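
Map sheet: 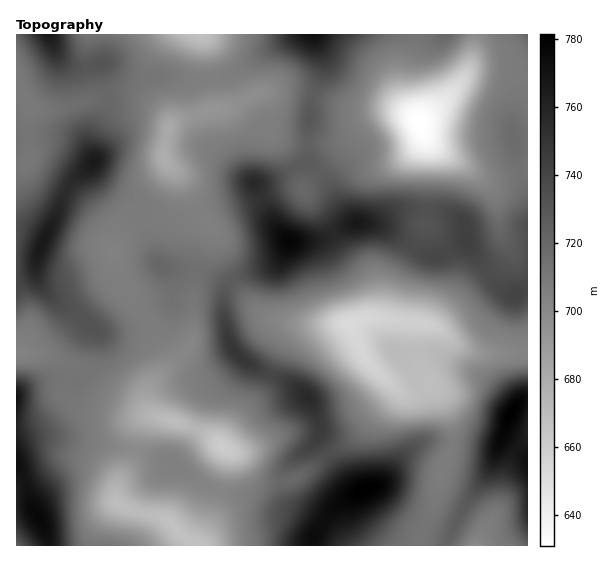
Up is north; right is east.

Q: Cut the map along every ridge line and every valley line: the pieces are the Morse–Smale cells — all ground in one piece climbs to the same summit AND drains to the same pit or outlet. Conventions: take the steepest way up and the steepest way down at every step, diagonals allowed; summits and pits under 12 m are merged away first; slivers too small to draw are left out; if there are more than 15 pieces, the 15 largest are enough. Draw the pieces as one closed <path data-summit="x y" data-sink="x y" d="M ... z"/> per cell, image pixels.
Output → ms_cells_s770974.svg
<path data-summit="42 245" data-sink="223 447" d="M106 94l-51 16-24-2-4 13 0 15 4 20-5 7-10 4 0 64 17 4 8 4 2 5-7 16-3 15-17 10 0 68 33 1 22 11 15 1 5 3 16 16 28 14 15 15-3-10 1-15 20-22 4-10-8-17-13-15-28-40-10-33 0-8 8-15 8-7 12-4 0-6-7-11-29-19-12-14 2-8-4-20 16-32 1-9z"/><path data-summit="290 243" data-sink="419 123" d="M403 114l-14 0-14 4-14 8-20 16-32 1-2 19-37 19-15 2 8 20 14 26 10 12 12 1 26-4 29-15 16 0 20 8 39 26 10 0 27-16 26 39 11 11 8 4 6 0 9-5 2-2 0-117-33 8-12-1-46-29-12-12-6-17z"/><path data-summit="290 243" data-sink="349 324" d="M370 223l-16 0-33 16-31 3-9 15-6 6-37 14-5 3 0 3 24 27 21 11 28 4 24 0 23-2 10-5 14-1 26 5 15 0 9 1 12 6 16 16 20 8 53 0-1-64-10 6-6 0-8-4-11-11-26-39-27 16-10 0-39-26z"/><path data-summit="366 489" data-sink="349 324" d="M377 317l-14 1-14 6 4 5 11 28 27 27 2 7-4 8-20 20-6 10-10 10-24 16 19 29 6 6 6 2-21 11-11 12-15 22 1 9 104 0 3-15 14-26 8-38 9-19 1-17-10-32-12-14-15-26-1-36z"/><path data-summit="307 397" data-sink="223 447" d="M201 271l-3 0-2 4-3 17-1 51-3 5-40 39-2 8 1 14 9 8 29 8 23 10 16 14 12 5 24 27 24 1 9-3 34-24-9-14 1-17-5-15-6-10-12-12-47-22-14-12-7-10-4-18-1-40-9-7z"/><path data-summit="290 243" data-sink="165 159" d="M258 94l-7 1-21 12-16 2-43 14-7 25 0 11 3 5 16 15 16 32 14 18 4 10 4 25 12 17 5-4 37-14 14-19 0-3-6-5-12-17-16-35 15-3 38-20-1-18-24-2-12-9-4-23-4-10z"/><path data-summit="366 489" data-sink="419 123" d="M474 34l-56 0-2 13-8 22 0 19 5 21 12 28 12 12 41 26 17 4 33-10 0-90-15-8-15-1-25 0-7 5 7-23z"/><path data-summit="307 397" data-sink="349 324" d="M233 281l-6 6-3 6 0 24 5 26 7 10 14 12 47 22 12 12 11 25-1 17 10 13 24-15 36-40 4-10-2-5-27-27-12-30-3-4-43 2-36-7-15-9z"/><path data-summit="511 413" data-sink="349 324" d="M418 322l-3 1 1 36 15 26 10 11 12 35-1 17-9 19-8 38-14 26-2 14 27 1 17-37 30-46 16-47 10-14 9-3 0-44-53-2-20-8-16-16-12-6z"/><path data-summit="38 517" data-sink="177 529" d="M58 437l-27 2-12 7-3 5 0 13 11 21 6 26 11 16 6 19 147-1-12-7-19-19-36-9-9-4-5-5 0-12 15-26 2-13z"/><path data-summit="366 489" data-sink="177 529" d="M137 450l-4 1-2 12-15 26 0 12 5 5 45 13 19 19 13 8 115-1 3-16-14-12-12-6-19-4-22-10-36-8-22-12-18-15z"/><path data-summit="313 35" data-sink="419 123" d="M417 34l-104 1 8 18 2 18-11 26-4 34 1 12 32-1 20-16 21-11 21-1 14 5-9-31 0-19 9-28z"/><path data-summit="38 517" data-sink="223 447" d="M49 354l-33 1 0 94 15-10 27-2 75 13 7-26 6-6 9-2-6-2-18-17-24-12-16-16-24-6z"/><path data-summit="366 489" data-sink="223 447" d="M158 417l-9 0-9 7-6 26 39 12 18 15 22 12 36 8 22 10 23 6 17 10 6 8 11-16 11-12 21-11-6-2-6-6-19-30-35 25-9 3-20 0-10-5-18-23-12-5-16-14-23-10z"/><path data-summit="42 245" data-sink="165 159" d="M127 91l-20 4 0 13-16 32 4 20-2 8 12 14 29 19 6 7 1 9 5 1 11-3 6-4 9-24 0-16-8-12 0-11 5-24-2-7-14-14-15-9z"/>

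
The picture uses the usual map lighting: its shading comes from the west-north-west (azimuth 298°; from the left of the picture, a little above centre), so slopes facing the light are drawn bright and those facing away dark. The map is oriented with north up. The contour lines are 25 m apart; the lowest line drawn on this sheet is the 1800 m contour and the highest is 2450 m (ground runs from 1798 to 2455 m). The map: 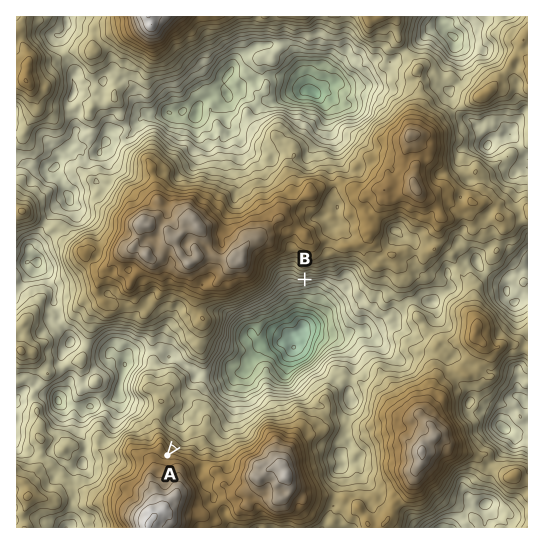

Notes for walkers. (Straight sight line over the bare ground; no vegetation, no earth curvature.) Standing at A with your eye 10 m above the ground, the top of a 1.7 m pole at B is visible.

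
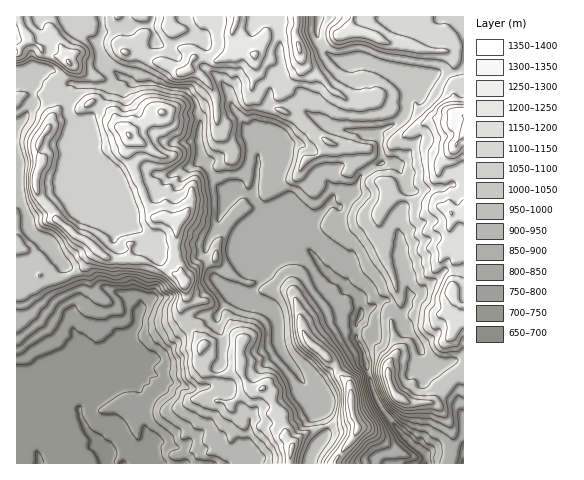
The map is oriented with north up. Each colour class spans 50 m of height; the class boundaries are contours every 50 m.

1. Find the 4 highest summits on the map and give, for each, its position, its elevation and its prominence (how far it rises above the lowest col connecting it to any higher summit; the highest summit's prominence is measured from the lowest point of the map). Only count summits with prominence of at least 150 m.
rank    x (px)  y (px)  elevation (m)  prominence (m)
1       299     47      1309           256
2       129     136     1304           264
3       351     400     1279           275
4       69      63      1254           193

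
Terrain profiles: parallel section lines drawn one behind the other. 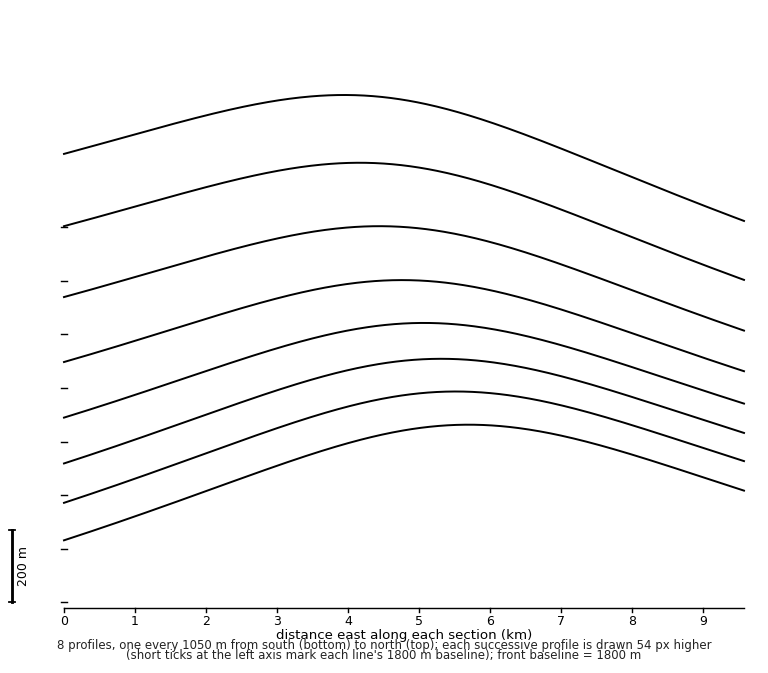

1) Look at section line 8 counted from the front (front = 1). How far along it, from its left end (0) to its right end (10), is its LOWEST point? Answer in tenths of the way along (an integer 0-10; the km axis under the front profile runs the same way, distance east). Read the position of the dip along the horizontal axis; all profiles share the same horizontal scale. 10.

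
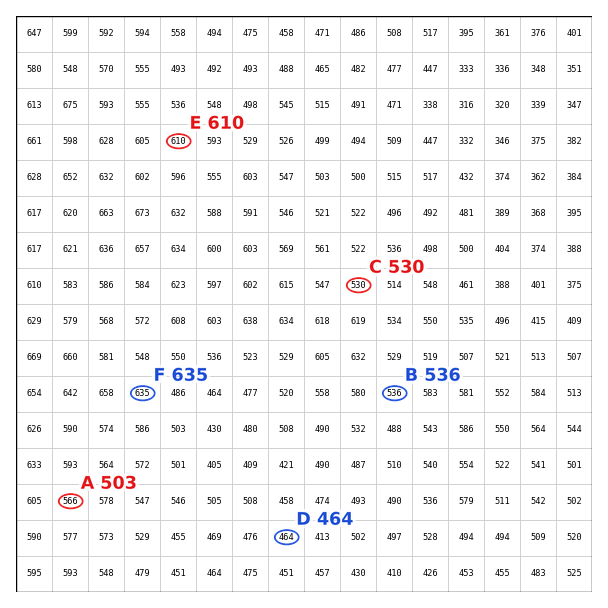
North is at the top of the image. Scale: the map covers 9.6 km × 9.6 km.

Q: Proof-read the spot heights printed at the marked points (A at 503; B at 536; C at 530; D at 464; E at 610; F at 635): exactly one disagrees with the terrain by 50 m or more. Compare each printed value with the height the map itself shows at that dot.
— A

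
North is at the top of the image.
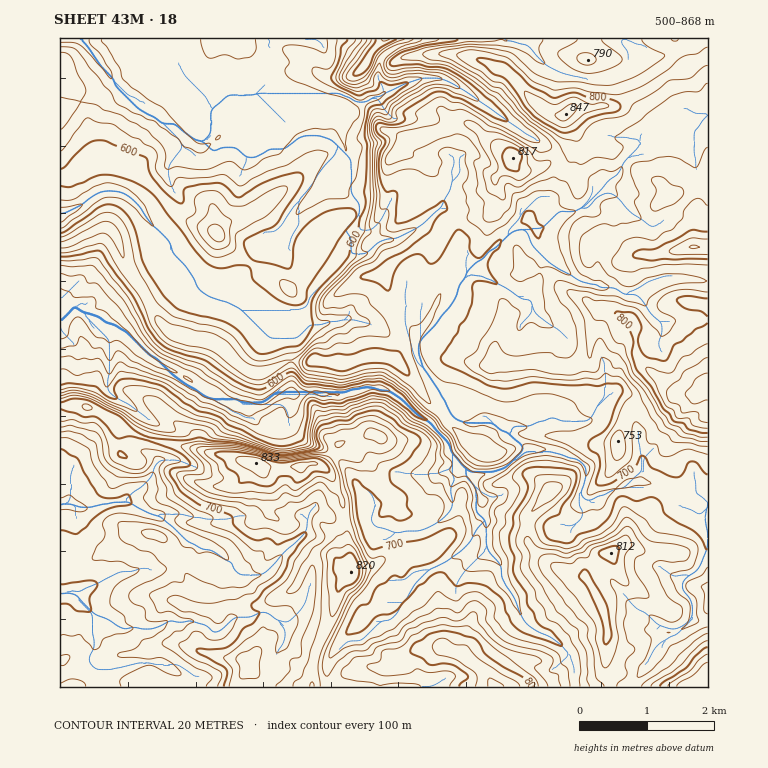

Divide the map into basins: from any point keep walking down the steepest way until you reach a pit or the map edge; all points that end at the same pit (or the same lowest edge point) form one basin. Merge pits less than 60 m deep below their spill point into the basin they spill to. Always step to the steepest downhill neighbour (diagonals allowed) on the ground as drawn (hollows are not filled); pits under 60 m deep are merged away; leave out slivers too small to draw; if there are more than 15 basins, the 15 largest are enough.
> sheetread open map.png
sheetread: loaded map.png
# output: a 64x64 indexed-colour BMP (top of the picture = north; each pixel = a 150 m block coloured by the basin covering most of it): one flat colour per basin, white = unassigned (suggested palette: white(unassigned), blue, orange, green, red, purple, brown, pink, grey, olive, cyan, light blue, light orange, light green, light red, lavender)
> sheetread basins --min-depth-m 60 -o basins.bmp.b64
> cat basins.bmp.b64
<image width="64" height="64" href="data:image/bmp;base64,Qk12CAAAAAAAAHYAAAAoAAAAQAAAAEAAAAABAAQAAAAAAAAIAAATCwAAEwsAABAAAAAAAAAA////ALR3HwAOf/8ALKAsACgn1gC9Z5QAS1aMAMJ34wB/f38AIr28AM++FwDox64AeLv/AIrfmACWmP8A1bDFADMzMzMzMzMzMxERERERERERERERERERERERERERERERMzMzMzMzMzMzEREREREREREREREREREREREREREREREzMzMzMzMzMzMxERERERERERERERERERERERERERERETMzMzMzMzMzMzERERERERERERERERERERERERERERERMzMzMzMzMzMzMxEREREREREREREREREREREREREREREzMzMzMzMzMzMzERERERERERERERERERERERERERERETMzMzMzMzMzMzMRERERERERERERERERERERERERERERMzMzMzMzMzMzMzEREREREREREREREREREREREREREREzMzMzMzMzMzMzMRERERERERERERERERERERERERERETMzMzMzMzMzMzMzMRERERERERERERERERERERERERERMzMzMzMzMzMzMzMzEREREREREREREREREREREREREREzMzMzMzMzMzMzMzMRERERERERERERERERERERERERETMzMzMzMzMzMzMzMzETERERERERERERERERERERERERMzMzMzMzMzMzMzMzMzMREREREREREREREREREREREREzMzMzMzMzMzMzMzMzMxERERERERERERERERERERERETMzMzMzMzMzMzMzMzMxERERERERERERERERERERERERMzMzMzMzMzMzMzMREREREREREREREREREREREREREREzMzMzMzMzMzMzMRERERERERERERERERERERERERERETMzMzMzMzMzMzMRERERERERERERERERERERERERERERMzMzMzMzMzMzMxEREREREREREREREREREREREREREREzMzMzMzMzMzMzERERERERERERERERERERERERERERETMzMzMzMzMzMzMRERERERERERERERERERERERERERERMzMzMzMzMzMxEREREREREREREREREREREREREREREREzMzMzMzMxERERERERERERERERERERERERERERERERETMzMzMxERERERERERERERERERERERERERERERERERERMzMzEREREREREREREREREREREREREREREREREREREREzMzERERERERERERERERERERERERERERERERERERERETMxERERERERERERERERERERERERERERERERERERERERERERERERERERERERERERERERERERERERERERERERERERERERERERERERERERERERERERERERERERERERERERERERERERERERERERERERERERERERERERERERERERERERERERERERERERIiERERERERERERERERERERERERERERERERERERERERIiIiIiIiIRIRERERERERERERERERERERERERERERERIiIiIiIiIiIiEREREREREREREREREREREREREREREiIiIiIiIiIiIiIRERERERERERERERERERERERERESIiIiIiIiIiIiIiIRERERERERERERERERERERERERERIiIiIiIiIiIiIiIhERERERERERERERERERERERERERIiIiIiIiIiIiIiIiEREREREREREREREREREREREREREiIiIiIiIiIiIiIiIREREREREREREREREREREREREREiIiIiIiIiIiIiIiIREREREREREREREREREREREREREiIiIiIiIiIiIiIiIhERERERERERERERERERERERERESIiIiIiIiIiIiIiIiERERERERERERERERERERERERESIiIiIiIiIiIiIiIiIiERERERERERERERERERERERERIiIiIiIiIiIiIiIiIiIiEREREREREREREREREREiEREiIiIiIiIiIiIiIiIiIiIiERERERERERERERERESIiIiIiIiIiIiIiIiIiIiIiIiIRERERERERERERERERIiIiIiIiIiIiIiIiIiIiIiIiIiIiEREREREREREREREiIiIiIiIiIiIiIiIiIiIiIiIiIiIhERERERERERERESIiIiIiIiIiIiIiIiIiIiIiIiIiIiERERERERERERERIiIiIiIiIiIiIiIiIiIiIiIiIiIREREREREREREREREiIiIiIiIiIiIiIiIiIiIiIiIiERERERERERERERERESIiIiIiIiIiIiIiIiIiIiIiIiERERESIhERERERERERIiIiIiIiIiIiIiIiIiIiIiIhERERESIiIhEREREREREiIiIiIiIiIiIiIiIiIiIiIhERERESIiIiIRERERERESIiIiIiIiIiIiIiIiIiIiIiIhERESIiIiIhERERERERIiIiIiIiIiIiIiIiIiIiIiIiIiESIiIiIhEREREREREiIiIiIiIiIiIiIiIiIiIiIiIiIiIiIiIhERERERERESIiIiIiIiIiIiIiIiIiIiIiIiIiIiIiIRERERERERERIiIiIiIiIiIiIiIiIiIiIiIiIiIiIiIREREREREREREiIiIiIiIiIiIiIiIiIiIiIiIiIiIiIRERERERERERESIiIiIiIiIiIiIiIiIiIiIiIiIiIiIRERERERERERERIiIiIiIiIiIiIiIiIiIiIiIiIiIiEREREREREREREREiIiIiIiIiIiIiIiIiIiIiIiERERERERERERERERERESIiIiIiIiIiIiIiIiIiIiIiERERERERERERERERERER"/>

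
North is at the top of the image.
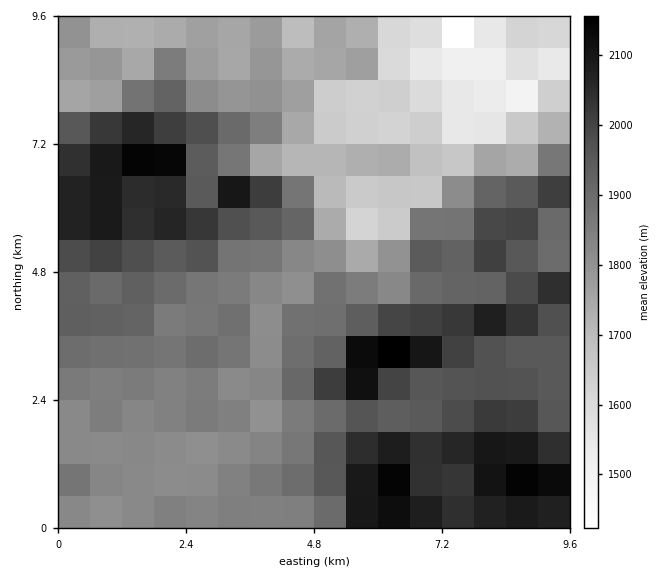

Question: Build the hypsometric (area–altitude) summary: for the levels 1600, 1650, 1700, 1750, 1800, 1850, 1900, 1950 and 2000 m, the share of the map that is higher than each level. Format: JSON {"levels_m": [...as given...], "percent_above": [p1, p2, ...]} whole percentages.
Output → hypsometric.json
{"levels_m": [1600, 1650, 1700, 1750, 1800, 1850, 1900, 1950, 2000], "percent_above": [94, 89, 85, 78, 71, 57, 42, 33, 21]}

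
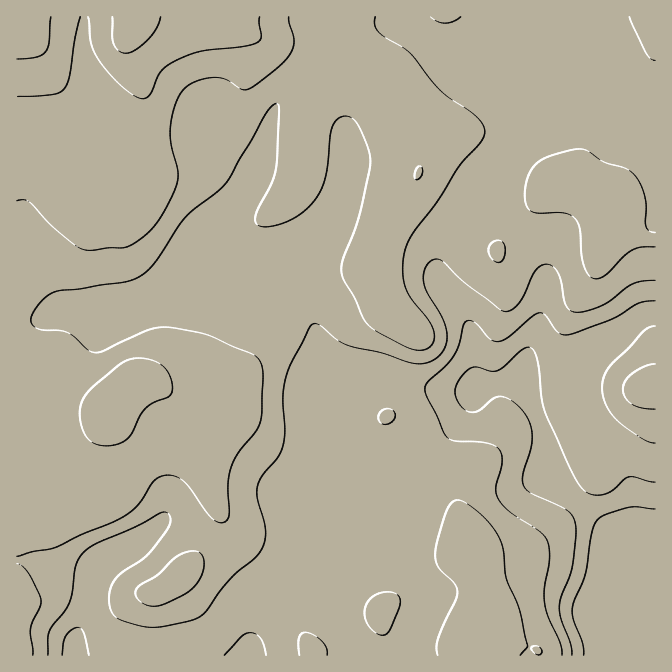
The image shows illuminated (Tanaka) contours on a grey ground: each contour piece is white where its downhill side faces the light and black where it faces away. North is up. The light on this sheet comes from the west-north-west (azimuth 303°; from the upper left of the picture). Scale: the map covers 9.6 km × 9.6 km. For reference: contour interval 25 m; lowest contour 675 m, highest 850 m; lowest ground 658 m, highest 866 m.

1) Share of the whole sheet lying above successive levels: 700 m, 95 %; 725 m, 88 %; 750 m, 68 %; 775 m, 37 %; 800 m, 11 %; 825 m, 3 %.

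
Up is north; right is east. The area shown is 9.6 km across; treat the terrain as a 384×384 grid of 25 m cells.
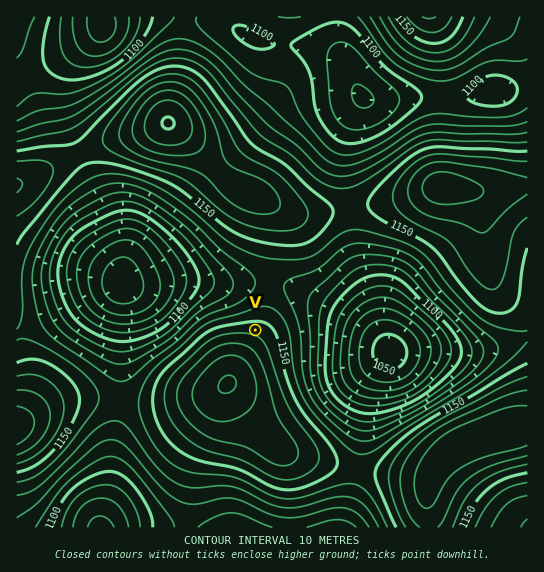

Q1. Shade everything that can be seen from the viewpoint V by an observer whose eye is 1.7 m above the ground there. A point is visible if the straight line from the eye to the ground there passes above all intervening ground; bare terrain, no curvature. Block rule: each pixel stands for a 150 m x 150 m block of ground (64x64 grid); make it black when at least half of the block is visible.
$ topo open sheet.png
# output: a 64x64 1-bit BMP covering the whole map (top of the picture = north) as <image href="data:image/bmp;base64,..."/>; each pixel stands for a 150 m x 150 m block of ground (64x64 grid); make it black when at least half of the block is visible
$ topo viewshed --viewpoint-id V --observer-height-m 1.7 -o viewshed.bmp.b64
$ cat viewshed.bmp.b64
<image width="64" height="64" href="data:image/bmp;base64,Qk0+AgAAAAAAAD4AAAAoAAAAQAAAAEAAAAABAAEAAAAAAAACAAATCwAAEwsAAAIAAAAAAAAA////AAAAAAAAAAAAAAAAAAAAAAAAAAAAAAAAAAAAAAAAAAAAAABgAAAAAAAAAOAAAAAAAAAA4AAAAAAAAADgAAAAAAAAAfAAAAAAAAAB+AAAAAAAAAH8AAAAAAAAAP4AAAAAAAAA/8AAAAAAAAB/+AAAAAAAAH/8AAAAAAAAP/8AAAAAAAAf/wAAAAAAAA//AAAAAAAAB/8AAAAAAAAH/wAAAAAAAAP/AAAAAAAAA/8AAAAMAAAD/wAAABwAAAP/AAAAHgAAB/8AAAAeAAAH/8AAAAcAAA/84AAABwAAH/jwAAAHgAB/+PAAAA/gAP/w+AAAH/8D//D8AAB/////8PwAAf/////g/gAD/////+D/AA//////4P/Af//////g/////////+D/////////4P/////////g//////n//+D/////wP//wP////8AP//A////+AAf/gD////AAAf4AP///4AAA/AAP///gAAAwAAP//+AAAAAAAP//4AAAAAAAD//AAAAAAAAAf8AAAAAAAAAfwAAAAAAAAAIAAAAAAAAAAAAAAAAAAAAAAAAAAAAAAAAAAAAAAAAAAAAAAAAAAAAAAAAAAAAAAAAAAAAAAAAAAAAAAAAAAAAAAAAAAAAAAAAAAAABgAAAAAAAAAfAAAAAAAAAD+AAAAAAAAAPgAAAAAAAAB8AA=="/>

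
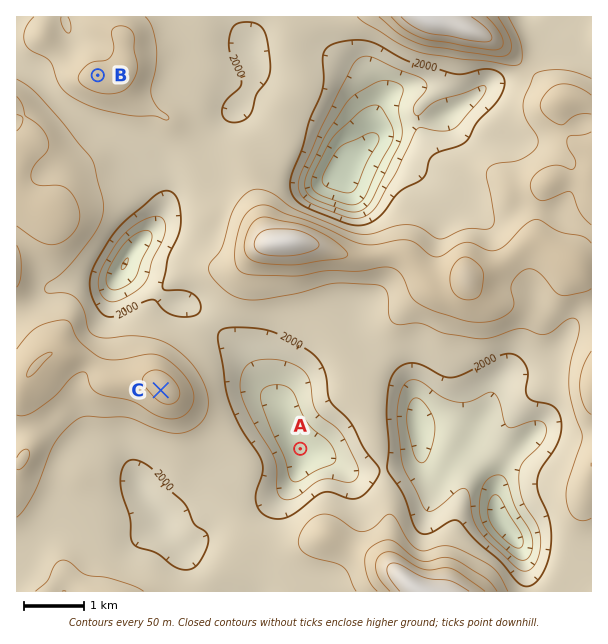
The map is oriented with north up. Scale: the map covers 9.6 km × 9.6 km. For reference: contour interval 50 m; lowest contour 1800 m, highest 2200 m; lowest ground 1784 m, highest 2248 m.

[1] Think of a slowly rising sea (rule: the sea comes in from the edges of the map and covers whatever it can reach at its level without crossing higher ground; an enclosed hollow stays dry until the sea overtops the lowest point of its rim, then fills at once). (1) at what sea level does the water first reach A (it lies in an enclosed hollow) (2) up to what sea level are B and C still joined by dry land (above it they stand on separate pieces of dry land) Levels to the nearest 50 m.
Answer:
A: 2000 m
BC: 2050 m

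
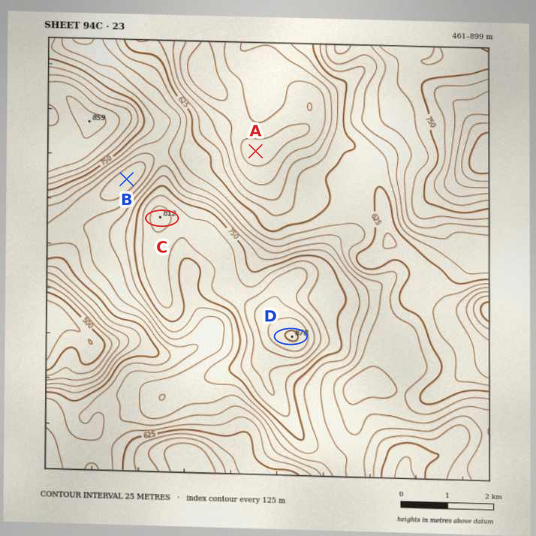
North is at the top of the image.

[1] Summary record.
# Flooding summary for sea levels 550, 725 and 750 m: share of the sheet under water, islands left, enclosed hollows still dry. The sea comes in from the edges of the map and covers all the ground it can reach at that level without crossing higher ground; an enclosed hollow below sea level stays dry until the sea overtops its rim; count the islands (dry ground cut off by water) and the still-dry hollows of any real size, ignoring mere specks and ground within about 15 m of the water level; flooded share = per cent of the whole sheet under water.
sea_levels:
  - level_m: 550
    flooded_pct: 8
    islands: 0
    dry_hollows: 0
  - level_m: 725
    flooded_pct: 70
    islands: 1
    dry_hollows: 0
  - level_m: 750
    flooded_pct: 79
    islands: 1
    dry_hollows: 0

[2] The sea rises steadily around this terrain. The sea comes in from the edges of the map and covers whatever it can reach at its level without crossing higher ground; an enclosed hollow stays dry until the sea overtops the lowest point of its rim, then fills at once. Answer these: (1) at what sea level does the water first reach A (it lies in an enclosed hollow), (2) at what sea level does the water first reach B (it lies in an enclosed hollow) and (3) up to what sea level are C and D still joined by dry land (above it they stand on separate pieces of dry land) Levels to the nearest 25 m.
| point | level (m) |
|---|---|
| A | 550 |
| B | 675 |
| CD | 775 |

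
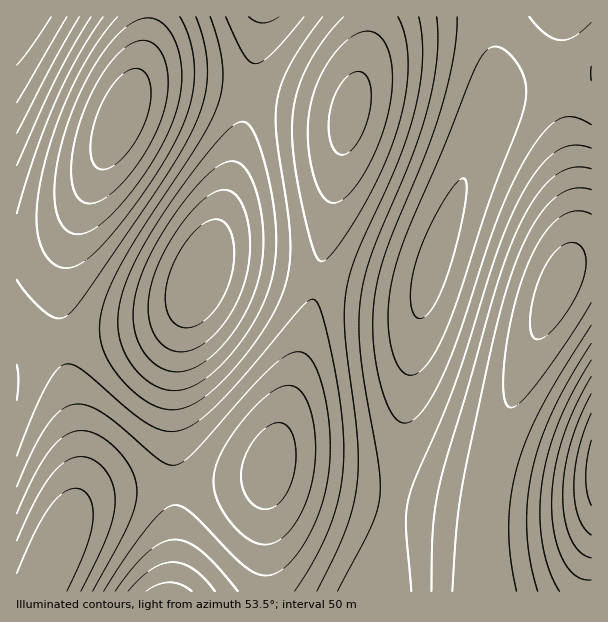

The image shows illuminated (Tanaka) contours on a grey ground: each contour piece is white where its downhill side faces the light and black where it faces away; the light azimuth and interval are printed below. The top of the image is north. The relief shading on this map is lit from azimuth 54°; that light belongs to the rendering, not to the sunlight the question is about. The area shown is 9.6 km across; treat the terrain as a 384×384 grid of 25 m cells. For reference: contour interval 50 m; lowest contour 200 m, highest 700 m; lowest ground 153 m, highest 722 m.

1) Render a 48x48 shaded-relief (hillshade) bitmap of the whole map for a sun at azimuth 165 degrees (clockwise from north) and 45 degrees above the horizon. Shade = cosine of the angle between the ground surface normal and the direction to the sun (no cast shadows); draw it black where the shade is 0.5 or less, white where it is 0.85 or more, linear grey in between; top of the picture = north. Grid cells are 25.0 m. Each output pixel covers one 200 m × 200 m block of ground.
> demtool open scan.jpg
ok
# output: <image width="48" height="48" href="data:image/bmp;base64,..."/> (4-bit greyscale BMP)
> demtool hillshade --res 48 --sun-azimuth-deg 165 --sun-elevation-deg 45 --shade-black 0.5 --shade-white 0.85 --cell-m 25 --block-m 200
<image width="48" height="48" href="data:image/bmp;base64,Qk32BAAAAAAAAHYAAAAoAAAAMAAAADAAAAABAAQAAAAAAIAEAAATCwAAEwsAABAAAAAAAAAAAAAAABEREQAiIiIAMzMzAERERABVVVUAZmZmAHd3dwCIiIgAmZmZAKqqqgC7u7sAzMzMAN3d3QDu7u4A////ALqGUyESI0VWZ3dmZVVWd4maqqqZmImavLqXVDIiI0VWZmZmVVVWZ4mZqqqZmIiavMuoZUMiM0VWZmZmVVVWZ4mZqqqZiIiavMupdlQzNEVWZmZmVVVWZ4maqqqZiIiJq8y6h2VERFVmZ3ZmVVVVZ4maqqqZiHeJq9zLmHZVVWZnd3dmZVVWZ4maqqqZh3d4mt3LqYdmZmd3d3d2ZVVWZ4maqqqZh3Znid3Muph3d3iIiIh3ZlVWZ4mqqqqZh2ZmeN3cuqmIiImZmZiHdmVmd4mqqqqZh2VVZ93cy6qZmZmqqpmYd2ZmeImqu6qZh2VFVt3dzLqqqqq7uqqZh3ZmeJmru7qph1RERc3dzLuqq7u7u7upmHdneJqru7qph1QzNMzdzMu7u8zMzMu6mId3eJqru7uph1QzM8zMzMu7vMzd3cy7qYd3eJq7u7uph1QyIrzMzMu7zM3d3dzLqYh3eJq7zLu6l2QyEbvMzMu7zN3e7t3Muph3eJq7zMu6mGQyEau7u7u7zN3u7u3cupiHeJq7zMy6mGUyEKq7u7u7vN3u7u7dy6mHeJmrzMy7qHUyEJqqqqqqvM3u7u7dy6mHeImrzMy7qXZCEJmqqqmqq83e7u7dy6mHd4mrzMzLqYZTEZmZmZmZqrzd7u7dy6mHd4mrvMzLupdUIYiZiIiImrzN3u7dy6mHd3iavMzMuphkMoiIh3d3iavM3d3dy6mHd3iavMzMu6l1Q4iId2ZmeJq8zd3cy6mHZmeJq8zMy6mGVIiHdmVVZnmrzMzMu6mHZmeJq8zMzLqXZYiHZlVEVWiau8zMu6l2ZWZ4q7zMzMuodoiHZVRDRFaJq7u7uph2VVZ4mrzMzMu5h5iHZUQzM0V4mqu7qph2VVVnirvMzMy6mJmHZUMiIjRXiaqqqph2VEVXiavM3dzLqamIdUMiESNGeJqqqZh2VERWeavM3d3MuqmYdlMhERJFZ4mZmZh2VERFeJu8zd3cy7qYdlQhEBI0Z4iZmYh2VDNFaJq8zd3dzLqph2QxEBEkVniZmYh2VDNEZ4q8zd3d3LuqmGUyEAEjRniJmYh2VDM0VomrzN3d3cu6mHZDEREjRXiJmZh2VDM0VnmrzN3d3cy7qYZTIREjRXiJmZiHZUM0RniavM3d3czLupdkMhEjRXiJmZmHZUM0RXiau8zd3czMu6h1QyIjRXiJmpmYdlRERWeaq8zMzN3cy7qHVDMzRniZqqqYdlRERWeJq7vMzN3dzLqYZUM0Vniaqqqph2VERWeJmru7u93d3cupdlREVnmaq7upl2VVVWeImqqqqs3d3dy6l2VVZ4mqu7u6mHZVVWd4mZqqqs3e7d3LqHZmZ4mrvMy7qYdlVmd4iZmZmc3e7u3cuYd2eJq7zMzLqod2Zmd4iImIiLze7u7cuph3eJq8zMzMuph3Zmd4iIiId7ze7u7ty6mIiZq8zd3Mu6mHd3d4iIh3dqvd7u7t3KmYiaq8zd3cy6mId3eIiId3ZqvN7u7u3LqZmau83d3dy6qYh3iIiId2ZQ=="/>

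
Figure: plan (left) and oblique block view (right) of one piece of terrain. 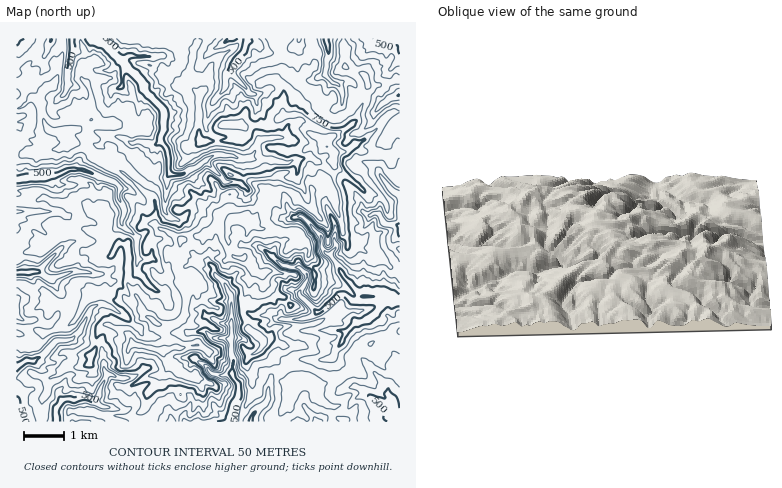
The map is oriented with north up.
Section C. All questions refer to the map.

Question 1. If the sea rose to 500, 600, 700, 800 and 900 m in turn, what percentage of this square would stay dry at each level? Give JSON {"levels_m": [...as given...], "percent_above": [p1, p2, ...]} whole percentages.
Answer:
{"levels_m": [500, 600, 700, 800, 900], "percent_above": [96, 75, 35, 16, 4]}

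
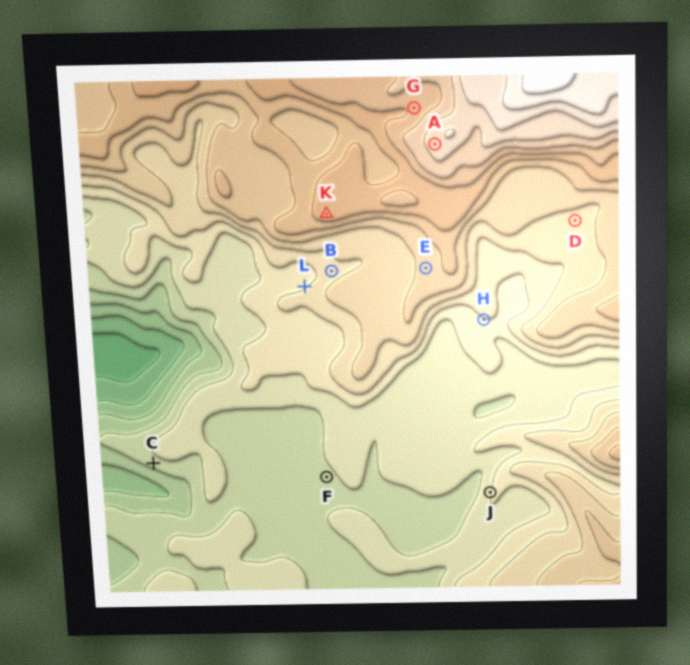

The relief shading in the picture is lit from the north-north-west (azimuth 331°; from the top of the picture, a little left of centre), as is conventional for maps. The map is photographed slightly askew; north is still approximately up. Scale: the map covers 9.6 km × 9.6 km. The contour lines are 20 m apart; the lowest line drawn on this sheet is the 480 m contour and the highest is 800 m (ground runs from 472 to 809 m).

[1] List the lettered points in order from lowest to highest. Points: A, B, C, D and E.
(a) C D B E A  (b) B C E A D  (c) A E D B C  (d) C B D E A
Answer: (d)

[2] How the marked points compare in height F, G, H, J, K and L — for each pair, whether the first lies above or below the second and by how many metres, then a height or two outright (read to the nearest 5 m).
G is above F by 150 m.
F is below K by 135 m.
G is above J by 125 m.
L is below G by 105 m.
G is above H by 105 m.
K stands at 690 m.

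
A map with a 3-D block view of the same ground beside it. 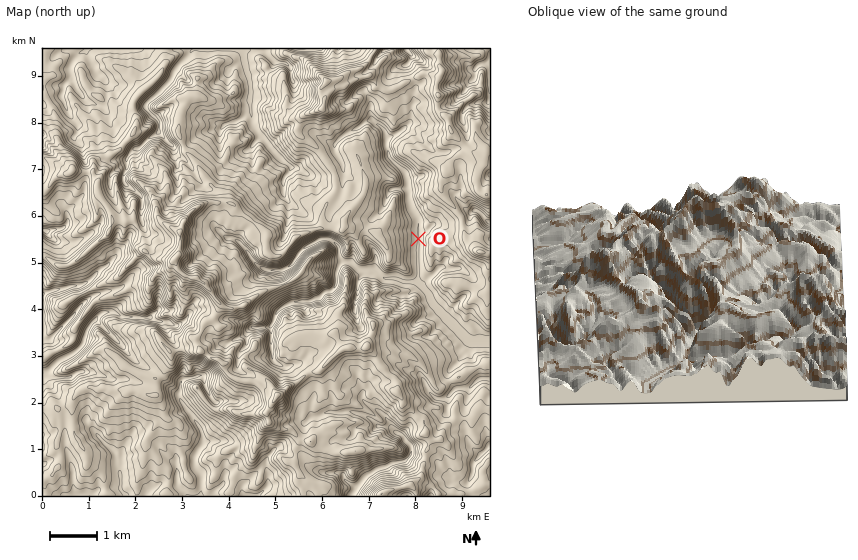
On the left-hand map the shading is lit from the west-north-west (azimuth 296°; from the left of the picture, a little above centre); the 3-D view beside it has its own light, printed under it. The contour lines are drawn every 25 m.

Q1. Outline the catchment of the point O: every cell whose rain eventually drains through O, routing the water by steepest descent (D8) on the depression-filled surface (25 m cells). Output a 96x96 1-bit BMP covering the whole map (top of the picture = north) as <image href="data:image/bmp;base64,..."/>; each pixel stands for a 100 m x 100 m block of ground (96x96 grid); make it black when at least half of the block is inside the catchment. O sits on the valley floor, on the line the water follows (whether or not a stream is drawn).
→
<image width="96" height="96" href="data:image/bmp;base64,Qk2+BAAAAAAAAD4AAAAoAAAAYAAAAGAAAAABAAEAAAAAAIAEAAATCwAAEwsAAAIAAAAAAAAA////AAAAAAAAAAAAAAAAAAAAAAAAAAAAAAAAAAAAAAAAAAAAAAAAAAAAAAAAAAAAAAAAAAAAAAAAAAAAAAAAAAAAAAAAAAAAAAAAAAAAAAAAAAAAAAAAAAAAAAAAAAAAAAAAAAAAAAAAAAAAAAAAAAAAAAAAAAAAAAAAAAAAAAAAAAAAAAAAAAAAAAAAAAAAAAAAAAAAAAAAAAAAAAAAAAAAAAAAAAAAAAAAAAAAAAAAAAAAAAAAAAAAAAAAAAAAAAAAAAAAAAAAAAAAAAAAAAAAAAAAAAAAAAAAAAAAAAAAAAAAAAAAAAAAAAAAAAAAAAAAAAAAAAAAAAAAAAAAAAAAAAAAAAAAAAAAAAAAAAAAAAAAAAAAAAAAAAAAAAAAAAAAAAAAAAAAAAAAAAAAAAAAAAAAAAAAAAAAAAAAAAAAAAAAAAAAAAAAAAAAAAAAAAAAAAAAAAAAAAAAAAAAAAAAAAAAAAAAAAAAAAAAAAAAAAAAAAAAAAAAAAAAAAAAAAAAAAAAAAAAAAAAAAAAAAAAAAAAAAAAAAAAAAAAAAAAAAAAAAAAAAAAAAAAAAAAAAAAAAAAAAAAAAAAAAAAAAAAAAAAAAAAAAAAAAAAAAAAAAAAAAAAAAAAAAAAAAAAAAAAAAAAAAAAAAAAAAAAAAAAAAAAAAAAAAAAAAAAAAAAAAAAAAAAAAAAAAAAAAAAAAAAAAAAAAAAAAAAAAAAAAAAAAAAAAAAAAAAAAAAAAAAAAAAAAAAAAAAAAAAAAAAAAAAAAAAAAAAAAAAAAAAAAAAAAAAAAAAAAAAAAAAAAAAAAAAAAAAAAAAAAAAAAAAAAAAAAAAAAAAAAAAAAAAAAAAAAAAAAAAAAAAAAAAAAAAAAAAAAAAAAAAAAAAAAAAAAAAAAD//8AAAAAAAAAAAAH//8AAAAAAAAAAD7///8AAAAAAAAAAD////8AAAAAAAAAAD////8AAAAAAAAAAD////4AAAAAAAAAAD////4AAAAAAAAAAB////wAAAAAAAAAAA////gAAAAAAAAAAA////AAAAAAAAAAAAf///AAAAAAAAAAAAf///AAAAAAAAAAAAf///AAAAAAAAAAAAf///AAAAAAAAAAAA////gAAAAAAAAAAA////gAAAAAAAAAAB////wAAAAAAAAAAB////wAAAAAAAAAAD/////AAAAAAAAAAH////+AAAAAAAAAAP////8AAAAAAAAAA/////4AAAAAAAAAB/////wAAAAAAAAAB/////wAAAAAAAAAB/////gAAAAAAAAAB/////gAAAAAAAAAA/////AAAAAAAAAAAH///+AAAAAAAAAAAD///+AAAAAAAAAAAD///+AAAAAAAAAAAD///+AAAAAAAAAAAD///+AAAAAAAAAAAD/+P+AAAAAAAAAAAAD8D+AAAAAAAAAAAAA4A+AAAAAAAAAAAAAAAIAAAAAAAAAAAAAAAAAAAAAAAAAAAAAAAAAAAAAAAAAAAAAAAAAAAAAAAAAAAAAAAAAAAAAAAAAAAAAAAAAA="/>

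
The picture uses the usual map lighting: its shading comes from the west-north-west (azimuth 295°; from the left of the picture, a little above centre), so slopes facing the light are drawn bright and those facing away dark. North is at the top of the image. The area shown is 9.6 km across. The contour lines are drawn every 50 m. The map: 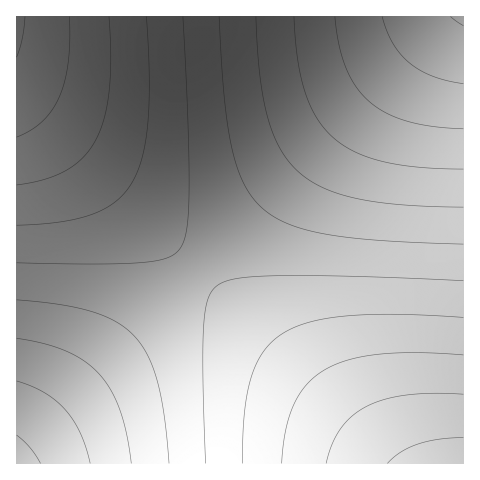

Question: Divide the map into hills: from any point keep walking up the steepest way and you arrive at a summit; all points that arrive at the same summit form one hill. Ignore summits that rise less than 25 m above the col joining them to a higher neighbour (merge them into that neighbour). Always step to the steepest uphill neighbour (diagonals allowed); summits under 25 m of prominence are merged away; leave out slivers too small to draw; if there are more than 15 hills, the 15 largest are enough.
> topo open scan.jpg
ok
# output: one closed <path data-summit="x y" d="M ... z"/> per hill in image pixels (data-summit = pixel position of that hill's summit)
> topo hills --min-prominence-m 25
<path data-summit="463 463" d="M463 16l-16 0-74 74-356 361 0 13 447-1z"/><path data-summit="17 17" d="M446 16l-430 1 1 435z"/>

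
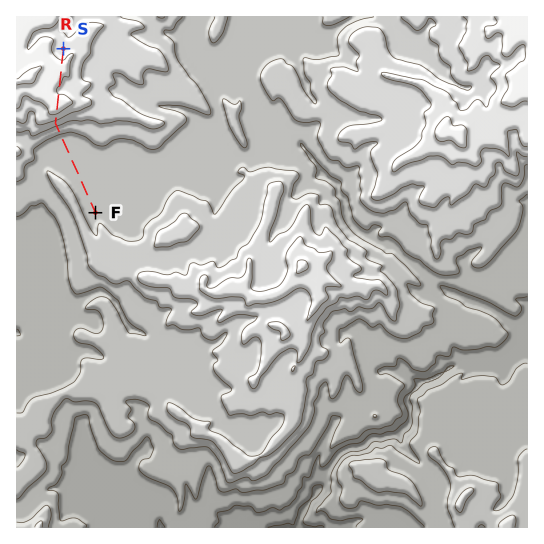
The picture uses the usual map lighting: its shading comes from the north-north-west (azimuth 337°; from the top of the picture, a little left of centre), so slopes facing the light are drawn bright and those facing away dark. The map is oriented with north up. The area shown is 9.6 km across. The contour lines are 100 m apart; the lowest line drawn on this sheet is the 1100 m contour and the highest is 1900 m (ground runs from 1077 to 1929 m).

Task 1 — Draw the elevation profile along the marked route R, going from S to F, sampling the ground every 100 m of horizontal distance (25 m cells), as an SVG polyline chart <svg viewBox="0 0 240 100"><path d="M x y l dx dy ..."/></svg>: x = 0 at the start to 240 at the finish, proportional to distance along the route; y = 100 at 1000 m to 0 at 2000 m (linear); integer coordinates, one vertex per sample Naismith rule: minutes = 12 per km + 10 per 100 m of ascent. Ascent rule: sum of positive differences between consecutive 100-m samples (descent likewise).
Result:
<svg viewBox="0 0 240 100"><path d="M0 26l7-3 8-3 7-2 8 0 7 1 7 0 8 1 7 1 8-2 7-2 7-1 8 2 7 7 8 9 7 9 7 6 8 3 7 1 8 0 7 0 7 0 8 0 7-1 8 0 7 0 7 0 8 0 7 0 8 0 7 0 7 0 8-1 3 0"/></svg>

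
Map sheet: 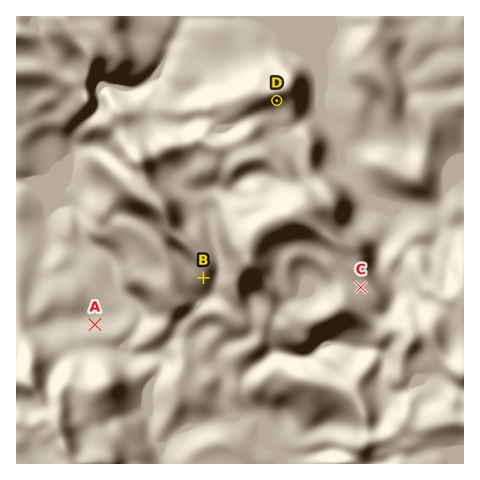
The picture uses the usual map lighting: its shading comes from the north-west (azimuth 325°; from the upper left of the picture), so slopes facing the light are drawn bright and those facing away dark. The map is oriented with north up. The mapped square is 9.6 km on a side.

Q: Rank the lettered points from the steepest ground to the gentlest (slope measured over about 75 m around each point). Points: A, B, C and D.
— D B A C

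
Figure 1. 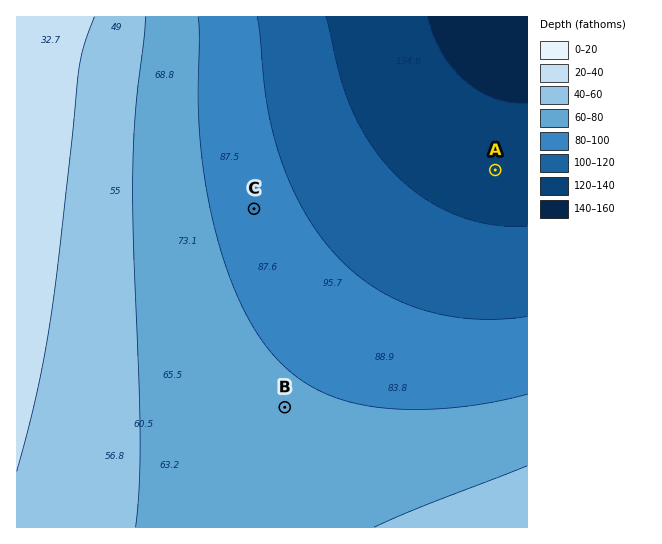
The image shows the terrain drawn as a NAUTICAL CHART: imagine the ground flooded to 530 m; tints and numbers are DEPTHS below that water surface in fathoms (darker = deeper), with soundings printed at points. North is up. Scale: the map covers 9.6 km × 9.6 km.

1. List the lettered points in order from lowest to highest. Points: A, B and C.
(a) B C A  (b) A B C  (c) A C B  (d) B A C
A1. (c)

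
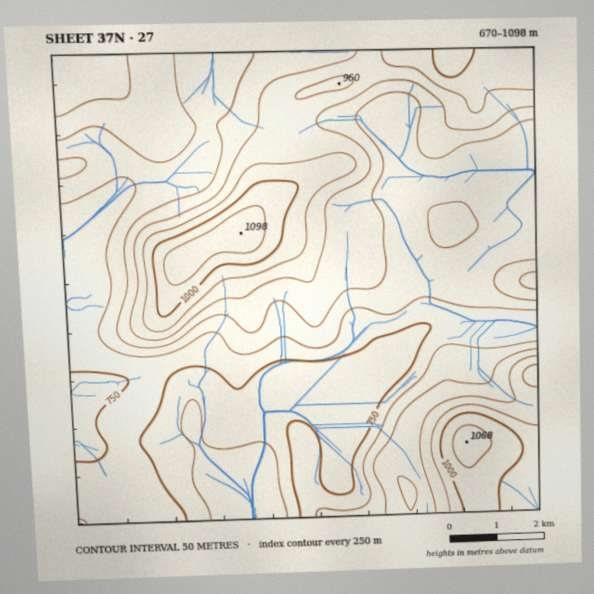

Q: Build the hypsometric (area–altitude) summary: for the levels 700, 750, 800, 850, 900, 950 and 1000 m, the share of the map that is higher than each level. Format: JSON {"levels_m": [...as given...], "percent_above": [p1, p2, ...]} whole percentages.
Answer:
{"levels_m": [700, 750, 800, 850, 900, 950, 1000], "percent_above": [97, 84, 67, 44, 27, 15, 7]}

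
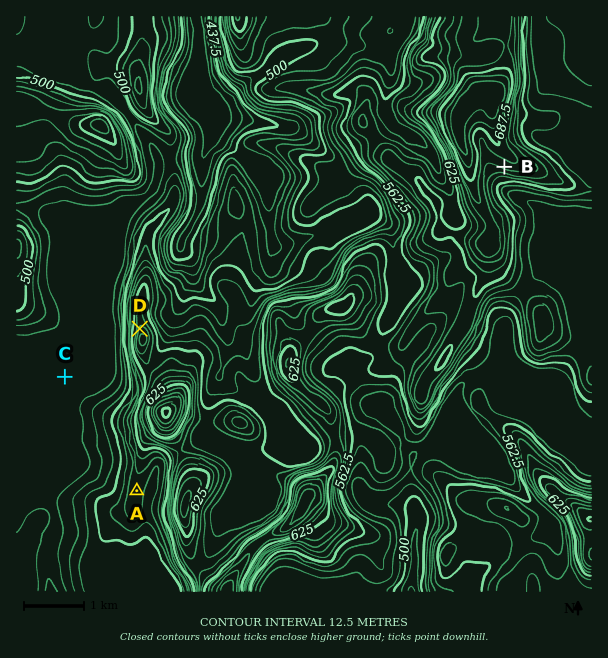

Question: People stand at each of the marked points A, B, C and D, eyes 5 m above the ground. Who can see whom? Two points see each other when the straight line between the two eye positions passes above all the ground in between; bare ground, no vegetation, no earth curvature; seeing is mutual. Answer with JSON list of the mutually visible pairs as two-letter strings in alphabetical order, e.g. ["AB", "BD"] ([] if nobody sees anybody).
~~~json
["AC", "CD"]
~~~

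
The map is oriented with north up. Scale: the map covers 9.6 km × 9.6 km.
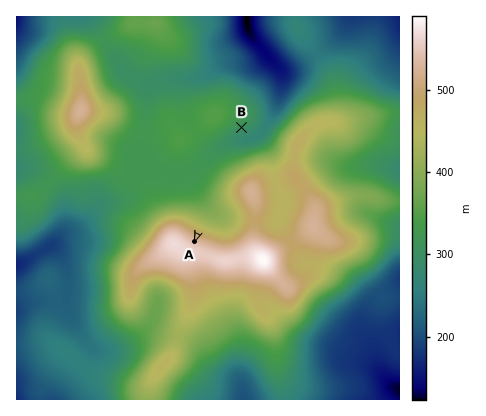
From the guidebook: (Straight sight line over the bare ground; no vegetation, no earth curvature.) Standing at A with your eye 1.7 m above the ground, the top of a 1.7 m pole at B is visible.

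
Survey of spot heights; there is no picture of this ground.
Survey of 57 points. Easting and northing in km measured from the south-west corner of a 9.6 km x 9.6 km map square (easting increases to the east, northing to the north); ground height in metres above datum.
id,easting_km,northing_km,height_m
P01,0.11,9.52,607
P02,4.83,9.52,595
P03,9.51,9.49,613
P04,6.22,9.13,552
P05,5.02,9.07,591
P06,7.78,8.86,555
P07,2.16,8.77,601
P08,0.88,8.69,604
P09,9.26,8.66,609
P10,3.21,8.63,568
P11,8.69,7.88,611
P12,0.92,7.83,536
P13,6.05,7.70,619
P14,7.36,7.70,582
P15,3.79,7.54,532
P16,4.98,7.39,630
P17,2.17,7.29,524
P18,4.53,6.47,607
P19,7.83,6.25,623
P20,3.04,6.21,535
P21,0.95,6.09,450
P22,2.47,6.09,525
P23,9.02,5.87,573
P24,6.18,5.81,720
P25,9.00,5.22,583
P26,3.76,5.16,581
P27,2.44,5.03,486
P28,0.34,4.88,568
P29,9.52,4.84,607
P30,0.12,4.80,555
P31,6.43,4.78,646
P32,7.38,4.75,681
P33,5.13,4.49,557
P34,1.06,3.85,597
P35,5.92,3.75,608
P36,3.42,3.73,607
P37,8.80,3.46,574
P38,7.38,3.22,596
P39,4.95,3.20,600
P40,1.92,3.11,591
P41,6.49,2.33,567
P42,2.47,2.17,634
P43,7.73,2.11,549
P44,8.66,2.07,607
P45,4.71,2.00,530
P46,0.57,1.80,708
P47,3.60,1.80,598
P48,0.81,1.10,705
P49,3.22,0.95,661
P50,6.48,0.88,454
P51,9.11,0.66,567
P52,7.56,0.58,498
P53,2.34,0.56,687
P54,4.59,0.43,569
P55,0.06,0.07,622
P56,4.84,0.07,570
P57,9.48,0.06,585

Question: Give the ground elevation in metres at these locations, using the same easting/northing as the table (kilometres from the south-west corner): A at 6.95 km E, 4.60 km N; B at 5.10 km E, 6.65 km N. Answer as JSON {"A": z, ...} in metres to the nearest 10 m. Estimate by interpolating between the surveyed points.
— {"A": 680, "B": 670}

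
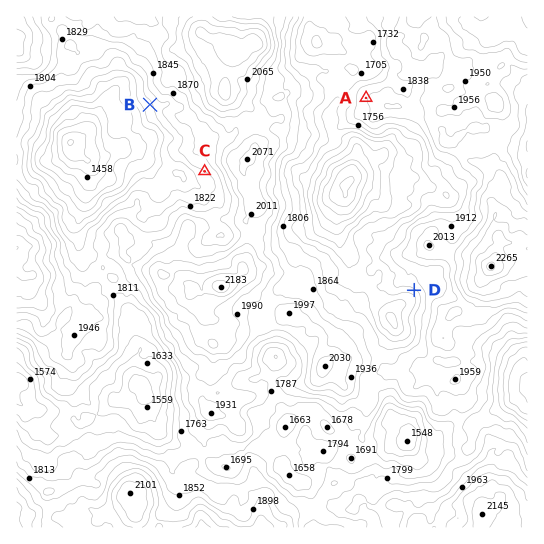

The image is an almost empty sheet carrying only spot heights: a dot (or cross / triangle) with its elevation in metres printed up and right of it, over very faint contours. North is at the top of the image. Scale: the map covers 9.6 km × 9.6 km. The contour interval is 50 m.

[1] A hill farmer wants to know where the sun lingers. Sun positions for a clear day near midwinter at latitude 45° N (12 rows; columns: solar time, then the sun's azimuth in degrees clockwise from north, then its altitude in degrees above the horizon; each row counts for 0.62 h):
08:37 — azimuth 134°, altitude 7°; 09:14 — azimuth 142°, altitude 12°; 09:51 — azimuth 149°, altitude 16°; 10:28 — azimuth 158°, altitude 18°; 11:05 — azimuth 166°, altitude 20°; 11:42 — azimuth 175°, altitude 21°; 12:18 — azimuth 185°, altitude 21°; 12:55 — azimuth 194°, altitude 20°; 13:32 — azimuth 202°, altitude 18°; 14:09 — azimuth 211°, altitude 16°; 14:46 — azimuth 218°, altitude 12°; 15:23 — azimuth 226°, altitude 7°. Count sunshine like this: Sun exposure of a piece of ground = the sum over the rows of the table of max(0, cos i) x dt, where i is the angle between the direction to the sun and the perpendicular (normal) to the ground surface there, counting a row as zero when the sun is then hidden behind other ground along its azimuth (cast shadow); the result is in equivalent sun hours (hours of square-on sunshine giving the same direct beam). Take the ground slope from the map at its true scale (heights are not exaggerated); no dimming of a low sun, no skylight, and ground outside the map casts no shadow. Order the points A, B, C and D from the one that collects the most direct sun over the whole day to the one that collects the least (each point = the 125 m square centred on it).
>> D > C > B > A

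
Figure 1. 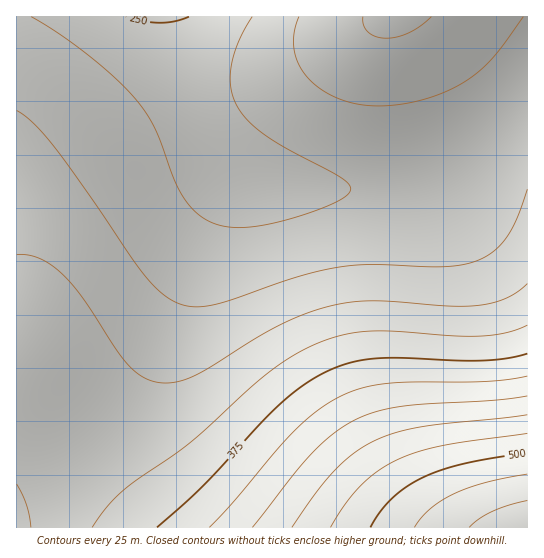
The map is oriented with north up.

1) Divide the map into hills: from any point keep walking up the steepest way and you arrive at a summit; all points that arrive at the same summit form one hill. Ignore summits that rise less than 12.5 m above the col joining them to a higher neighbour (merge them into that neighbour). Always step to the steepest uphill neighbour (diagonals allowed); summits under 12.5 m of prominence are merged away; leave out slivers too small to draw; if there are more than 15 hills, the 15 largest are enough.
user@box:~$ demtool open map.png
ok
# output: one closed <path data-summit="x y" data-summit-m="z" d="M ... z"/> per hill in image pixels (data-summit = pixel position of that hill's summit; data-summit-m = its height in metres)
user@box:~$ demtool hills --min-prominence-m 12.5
<path data-summit="527 527" data-summit-m="566" d="M170 16l-154 1 0 510 511 1 1-434-73 77-28 16-14 2-72 0-55-2-32-4-21-8-12-12-13-20-13-28-12-36z"/><path data-summit="395 17" data-summit-m="328" d="M527 16l-356 0 0 6 12 57 12 36 17 35 21 25 21 8 32 4 55 2 72 0 18-4 24-14 34-34 39-44z"/>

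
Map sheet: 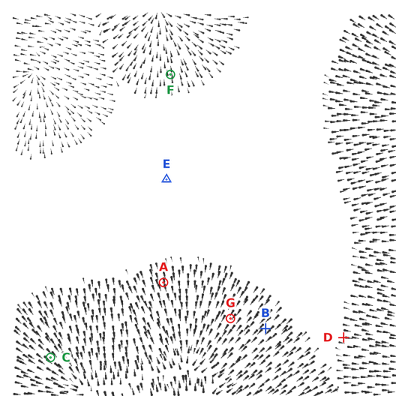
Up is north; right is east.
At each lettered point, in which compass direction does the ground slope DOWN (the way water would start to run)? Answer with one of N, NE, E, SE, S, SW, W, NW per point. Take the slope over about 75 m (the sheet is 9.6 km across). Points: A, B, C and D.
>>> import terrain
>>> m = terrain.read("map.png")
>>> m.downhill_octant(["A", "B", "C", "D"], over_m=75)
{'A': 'S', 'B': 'SW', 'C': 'SE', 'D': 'E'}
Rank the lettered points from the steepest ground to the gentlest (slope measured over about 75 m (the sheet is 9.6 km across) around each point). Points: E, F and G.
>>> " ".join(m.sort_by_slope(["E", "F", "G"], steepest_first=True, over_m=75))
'G F E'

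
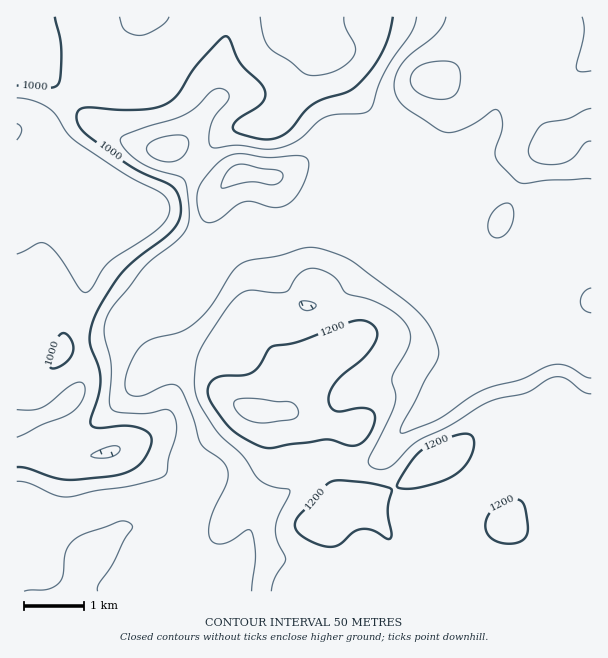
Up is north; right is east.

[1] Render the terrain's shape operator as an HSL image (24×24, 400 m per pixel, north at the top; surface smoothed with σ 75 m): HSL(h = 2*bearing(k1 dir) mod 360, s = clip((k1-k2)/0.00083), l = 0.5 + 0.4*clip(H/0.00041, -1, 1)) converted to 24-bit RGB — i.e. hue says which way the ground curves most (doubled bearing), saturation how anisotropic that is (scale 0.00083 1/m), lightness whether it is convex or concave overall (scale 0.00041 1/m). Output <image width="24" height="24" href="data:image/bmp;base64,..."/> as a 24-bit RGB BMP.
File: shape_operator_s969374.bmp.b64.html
<image width="24" height="24" href="data:image/bmp;base64,Qk32BgAAAAAAADYAAAAoAAAAGAAAABgAAAABABgAAAAAAMAGAAATCwAAEwsAAAAAAAAAAAAAi4t7f2yDpHJdnp9YXnVvcX16goR5jH9yb3tuOk99f7h3s6SGl1xjhHVacWNipJhSYYpednt/gHt6gHhudnNjcYVjipB1enp9gJJzXWWKmY2quJuscWKNbXlpZ4Nokm59kodmPV9xoIdIolsmkWMnb7xBRVZttb+DW6ioZmmDimB7mUZIi5dPUKtlaYx7fXt4haB8WXePdZOIpWxyo3ChgHyjfpKhUE+cwYeNPGmHRDyu1ZPk1tLpgX26Q2qGg9eNalWSaWGCZFGZsIrFu87Nb5WsaGGJhXN6lb2rUYW9Y2S7npPHnJDGhICwj4SkRkKUwYGWrEyHIXBKNb5x1Y2o3YfTn6zSsHRRY0c1UHRBQYZ1Za6lyZ2hnWaSaV9/g3+MsbrRTVm2SXypaJWyuVe8x1ODmEQ/ZVE+bndJyERmkLRxJn5ON500gcx4dIfNzzb/+H7Wva9JHI0wJ35HgpZVtmyQfnCZd4uVrH8eUi8WWVkONEYLMzoamkI8yGSRqmN+XDs8mZQ5vM5XXmRCRZMmfWYPT4UAATIw4J7u99D707LsMH6PS3ldbIlhl3+Bc3eKk1pajFzF33bm0jopHjMSIWYPVYA/xDVorzdzlsWFjb+EeXmuVq/DenXa9OPXADMqAF4oxFtp/6rU107JXnR+V4VXeX9TgXpRc4swGXwZIDh//4ze4ZHOTcaAFzlKmDlrpNzDzOzthorLn6HDY7m6Kpyn6bLA8mzfC2A9Bi0PkKY37KPew6HkrGLIp2R6ZLDTtpHQv3llCSomKUxz8s/R1Ju7ETp1U9znwvHYdWewulSStnxqs3FKPmQwS20fxnNAtWGYLmpcEmgjQJkorlpJqFPd3N/vGWnpbVmN4JWzLCjBGGOAiNJr1KrLZ2DhMM3IuMA7XVQ/aJVYt4rE3pjOuXm3Z5iIY5FblZptZGaoU46WPnw4R20uJnIf2ukSYhshVmVysbV7VSjFfzzXbNZcTq5mgWOhYUqy0X6WbpCYW8B5O5eCp3a856LlxJrSjJK9iLHCSl6yi12rnnmfZoaCZIFhiHBAh1o5Y3F4grdpIFudOkvU7L++V49HQm9EN2tvv3aZy7iooY1+cGlJPmMqbpc/x6WXoKfCoGu0hzyKdWN4mH1+inOSdHCAg1GUvoecdnqchsCDM1aNH2Rx0Hx44oaVVIFgNm1ePItkz7KEm2CFrVSVc6R/R8RzVbhPj25PfjVHf1VofHh0hYZvhHNwdXR/UW+Pmr6qiX2RpbeCTEB7KoOPSaK28Lji45jLUIeFLYhxl7p8fXCojH/AtMPPi4m5i1lrgUhTgF5rgHd7gm96km9XbYpZcX54ZId8Y6JVi4Nvqa1yblR7Qn5cIXI0K4JM9na56196MX82VIk0Z3U0VYQzpZE4hU8wg1dHfmZpgHh6fXt/dleLxGuFcbpmVIuMdoWBeYNumoZrnqJyd2B/c312X3xbIUwoIxIQ/4lzo9RLNlo+kYI7TZQxZXlGn3xgaJJtcniAgHt8f395UWeHf4a+2rKyTWGGe214g3hroHRrn4Vwc2h9f2xwezw3Px8RDCcYqvKt+9DdUzx/kbt5YcF8OGyClqSCeIaXbmqChHN6hn5wX31pP35J1nA+hEs+ZWhDf4VcaZOBpHNueUteYxUgeg4ezmhXP/+SAJdZ4qXzz8z/zND/68P3TDafaqRmhW+KcGiCi2yFlYF7cXWIc1iHpE5i0lh5iLJYOJt/a4B6ojpegRM/RHDbvub/zt794db1LeHYAHYxk+ElXhxI9huE6m7GmZGtd2uMd1+Af2lxoI9vYIxdSXaWa2qxqZfN6t3uVi7MXE04ZytPn+PvvfT2Rry/UaN8uWOH+3mahHIaJS4FFioJG1cnxq6OwpS8rlG5mUR5hWRQo5tRlaVkOoN0UHNwZ7tba7ShyW7cOnE1OuSRPOZ6gHpVfoxXSWBCX1lBv2Fc6bLWjozaXpXKH5yZRK9aol9+ui2y1jyxwHuHi8KYirqlT2mWSG6Nm8p6Q2xYZ51UnrjYcdikSISIZHl7kJBuYFhuXX2AcpxwxcZ/eqB1kWOhY1yJRXVJR2RFPj+Fm2jS6N/sx7ras36rdlyER4mJua50XnVcW31RuaGblbuXREZ1Ynx0gnhtant9V4l7Zoh60K5zhpRaX1lphWhwd2duZmlSLlY6K4NKychtxWJpvmKKrGmNXYNvfpVal5V2Ym6BpLp3pHNfbliMZWiCent+eX96aHtwUmlmzbhuqKV0UlJyem9ye2uCe2GVbIufPYJwfY48pY9BnWZYqn6HoYqsdZ2rfpiRXV2G"/>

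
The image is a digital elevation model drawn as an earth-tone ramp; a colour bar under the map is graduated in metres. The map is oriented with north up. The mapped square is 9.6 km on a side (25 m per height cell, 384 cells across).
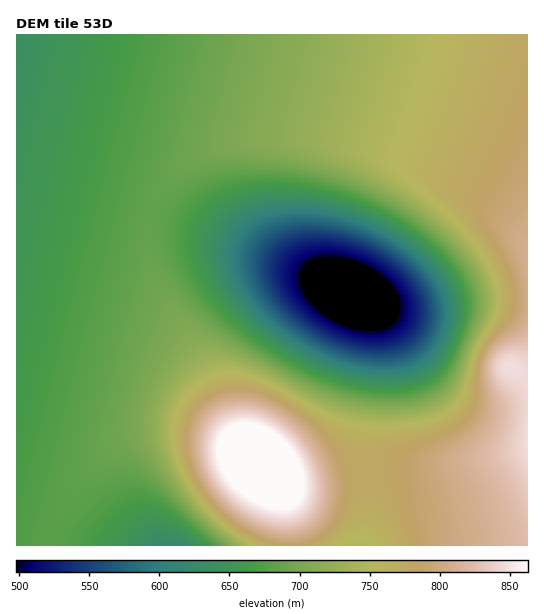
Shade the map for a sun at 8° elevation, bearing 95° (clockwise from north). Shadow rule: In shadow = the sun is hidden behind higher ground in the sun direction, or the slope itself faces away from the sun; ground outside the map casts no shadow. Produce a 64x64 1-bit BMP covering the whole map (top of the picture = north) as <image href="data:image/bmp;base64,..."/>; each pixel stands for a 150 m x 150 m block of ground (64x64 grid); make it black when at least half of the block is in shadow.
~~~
<image width="64" height="64" href="data:image/bmp;base64,Qk0+AgAAAAAAAD4AAAAoAAAAQAAAAEAAAAABAAEAAAAAAAACAAATCwAAEwsAAAIAAAAAAAAA////AAAAAAAAAAAAAAAAAAAAAAAAAAAAAAAAAAAAAAAAAAAAAAAAAAAAAAAAAAAAAAADAAAAAAAAAAcAAAAAAAAADwAAAAAAAAAfAAAAAAAAAB8AAAAAAAAAHgAAAAAAAAAeAAAAAAAAAA4AAAAAAAAAAAAAAAAAAAAAAAAAAAAAAAAAAAAAAAAAAAAAAAAAAAAAAAAAAAAAAAAAAAAAAAAAAAAAAACAAAAAAAAAD+AAAAAAAAA/4AAAAAAAAP/gAAAAAAAB//AAAAAAAAP/8AAAAAAAA//wAAAAAAAD//AAAAAAAAP/8AAAAAAAAf/wAAAAAAAB/+AAAAAAAAD/4AAAAAAAAH/AAAAAAAAAD4AAAAAAAAAAAAAAAAAAAAAAAAAAAAAAAAAAAAAAAAAAAAAAAAAAAAAAAAAAAAAAAAAAAAAAAAAAAAAAAAAAAAAAAAAAAAAAAAAAAAAAAAAAAAAAAAAAAAAAAAAAAAAAAAAAAAAAAAAAAAAAAAAAAAAAAAAAAAAAAAAAAAAAAAAAAAAAAAAAAAAAAAAAAAAAAAAAAAAAAAAAAAAAAAAAAAAAAAAAAAAAAAAAAAAAAAAAAAAAAAAAAAAAAAAAAAAAAAAAAAAAAAAAAAAAAAAAAAAAAAAAAAAAAAAAAAAAAAAAAAAAAAAAAAAAAAAAAAAAAAAAAAAAAAAAAA=="/>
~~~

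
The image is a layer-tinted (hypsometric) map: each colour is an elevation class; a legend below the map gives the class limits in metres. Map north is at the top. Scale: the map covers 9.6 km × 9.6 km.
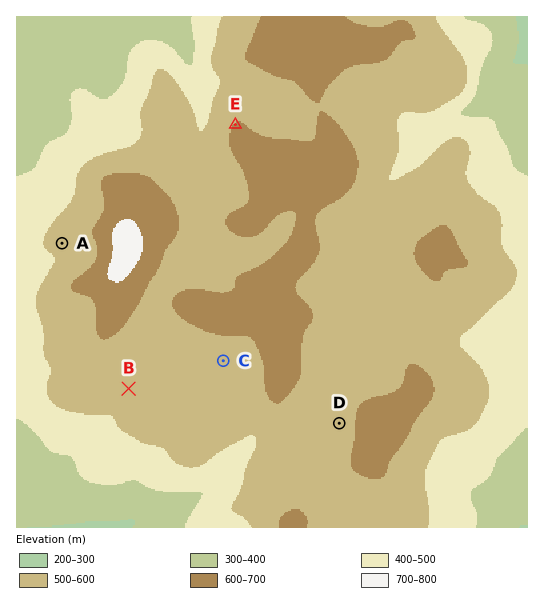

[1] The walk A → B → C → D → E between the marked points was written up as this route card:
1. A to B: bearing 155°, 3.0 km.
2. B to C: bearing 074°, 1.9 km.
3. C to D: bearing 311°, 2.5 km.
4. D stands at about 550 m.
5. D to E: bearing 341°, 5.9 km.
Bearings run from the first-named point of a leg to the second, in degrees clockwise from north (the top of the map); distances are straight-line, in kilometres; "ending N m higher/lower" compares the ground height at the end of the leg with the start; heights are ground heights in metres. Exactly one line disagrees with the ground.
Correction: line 3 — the bearing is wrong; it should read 118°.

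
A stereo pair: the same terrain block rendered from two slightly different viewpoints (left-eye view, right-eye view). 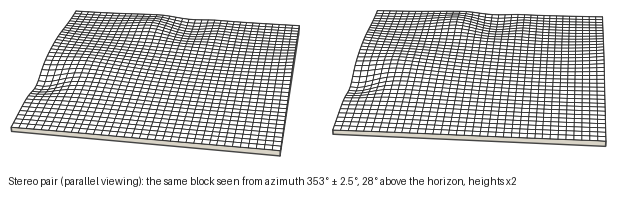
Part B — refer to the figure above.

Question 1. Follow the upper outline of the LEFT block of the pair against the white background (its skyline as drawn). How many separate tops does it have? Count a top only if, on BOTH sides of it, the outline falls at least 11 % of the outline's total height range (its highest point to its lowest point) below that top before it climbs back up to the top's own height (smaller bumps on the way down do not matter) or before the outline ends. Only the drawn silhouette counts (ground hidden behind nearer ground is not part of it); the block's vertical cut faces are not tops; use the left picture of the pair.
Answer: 1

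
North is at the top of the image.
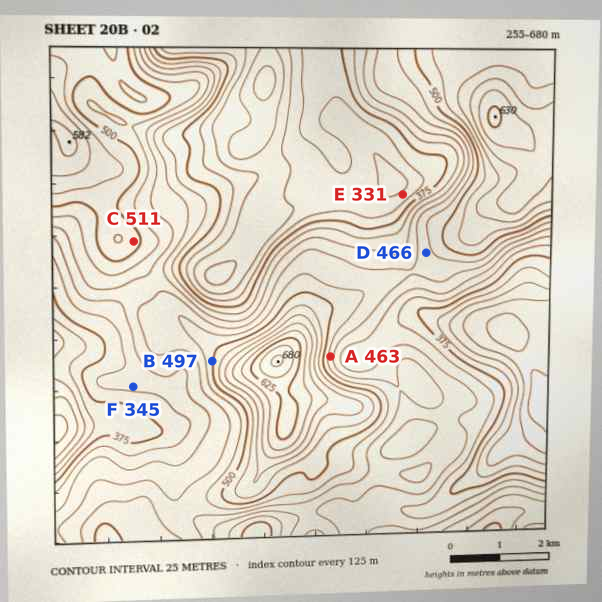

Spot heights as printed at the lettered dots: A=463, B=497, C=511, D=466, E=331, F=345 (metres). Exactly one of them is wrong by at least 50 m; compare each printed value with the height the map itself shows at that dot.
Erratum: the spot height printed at F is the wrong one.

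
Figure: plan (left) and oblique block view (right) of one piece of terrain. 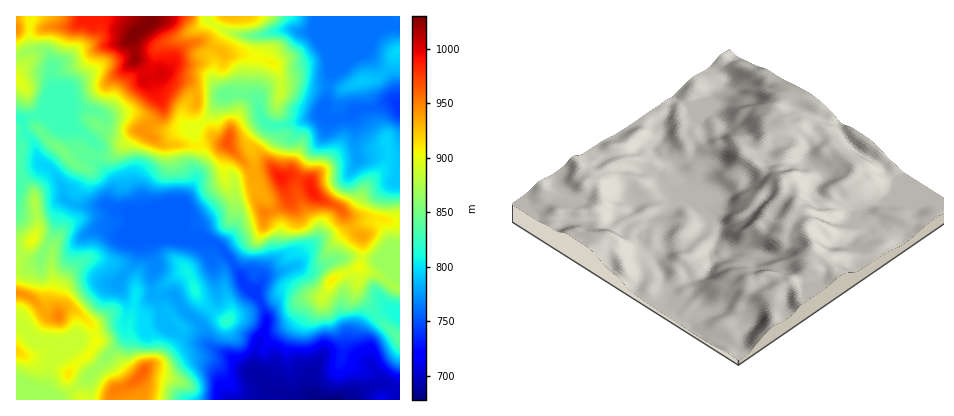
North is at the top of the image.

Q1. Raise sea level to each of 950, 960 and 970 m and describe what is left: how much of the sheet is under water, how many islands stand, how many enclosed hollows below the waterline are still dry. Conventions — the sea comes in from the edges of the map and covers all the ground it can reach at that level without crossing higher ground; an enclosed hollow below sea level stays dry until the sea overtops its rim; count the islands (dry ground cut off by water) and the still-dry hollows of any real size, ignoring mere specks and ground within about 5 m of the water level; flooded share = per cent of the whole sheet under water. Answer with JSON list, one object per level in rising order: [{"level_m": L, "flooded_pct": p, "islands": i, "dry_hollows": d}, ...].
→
[{"level_m": 950, "flooded_pct": 92, "islands": 3, "dry_hollows": 0}, {"level_m": 960, "flooded_pct": 94, "islands": 2, "dry_hollows": 0}, {"level_m": 970, "flooded_pct": 95, "islands": 1, "dry_hollows": 0}]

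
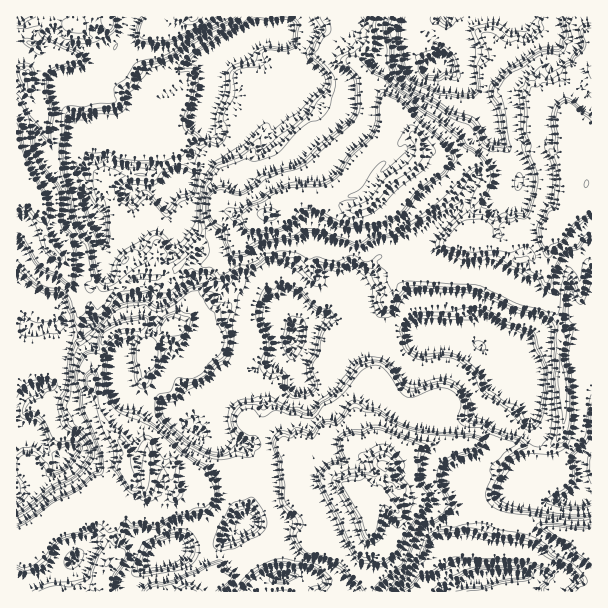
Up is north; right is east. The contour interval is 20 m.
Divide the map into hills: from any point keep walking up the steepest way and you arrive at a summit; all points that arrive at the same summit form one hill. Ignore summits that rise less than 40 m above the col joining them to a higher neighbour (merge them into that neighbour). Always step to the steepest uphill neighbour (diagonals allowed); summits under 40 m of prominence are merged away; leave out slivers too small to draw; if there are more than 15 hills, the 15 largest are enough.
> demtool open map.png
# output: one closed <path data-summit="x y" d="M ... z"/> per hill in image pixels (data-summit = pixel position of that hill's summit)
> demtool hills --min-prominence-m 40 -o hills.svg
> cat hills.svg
<path data-summit="414 137" d="M443 16l-159 0-1 10-7 8-19 3-12 6-1 7 15 16 0 12-11 13-9 5-26-6-5-6 0 12-8 21 5 18-15 21-9 18 0 5 5 4-22 10-20-6-10 3-2 7 2 27-2 9-9 7-20-3 1 32 15 5 6-2 8 7-7 6 0 11 2 2 22-2 8 6 6 0 10-6 17-14 12-4 4 0 15 16 8 0 10-18 15 7 11 10 6 15 20 16 2 10 12-12 11-3 15 0 4 1 9 11 21 3 12 9 47-5-4-29-7-12-4-10-1-23 12-13 5-15 3-6 30-24 3-1 9 5 8 0 19-12 9-12 11-3 0-18-4-9-20-21-4-16-20-32-24-21-8-1 1-14-9-16 4-6 2-8z"/><path data-summit="366 504" d="M332 319l-15 0-14 5-11 14-2 14-23 14-10 2-12 11-9 0-12 5-24 20-4 15-4 6 2 3 15 8 34 6 3 7 10 10 4 9 0 11-4 7-10 36 11 6 14 17 5 10 2 20 5 3 1 4 0 9 307 1 0-9-37-7-53-2-18 4-7 0-2-14 1-18 7-19 2-11 6-9 11-9 26-10 11-20 2-21-10-25-1-18-12-24 0-6-10 2-8-14-20-18-27-6-39 0-9 4-26 1-12-9-21-3-9-11z"/><path data-summit="126 471" d="M207 278l-16 4-17 14-10 6-6 0-8-6-30 4-19 19-16 10-1 6 9 11 20 8 7 6 1 27-5 10-15 7-24 6-15 8-11 2-14 9 5 17 20 13-30 31-16 7 1 95 109 0 1-13 5-5 20-9 16-15 41 0 12-6 10-12 9-3 6-5 6-24 8-21 0-11-4-9-10-10-3-7-9-3-21-1-19-10-2-3 4-6 4-15 24-20 12-5 9 0 12-11 7-1 26-15 4-22-2-6-22-18-27-8-12-6-9 2z"/><path data-summit="587 183" d="M591 16l-147 0-8 5-2 8-4 6 9 16-1 14 8 1 24 21 17 26 7 22 20 21 4 9 0 18-11 3-9 12-19 12-8 0-9-5-3 1-30 24-8 21-12 13 1 23 4 10 7 12 1 20 4 9 26 0 27 6 20 18 8 14 5 0 5-4 9-31 8-7 12-6 20-4 6-4 3-4 10 3 7 5z"/><path data-summit="17 167" d="M17 97l-1 232 22 2 6-3 13 0 3-3 8 9 12 2 7-10 14-7 13-15 13-7-1-12 7-6-8-7-6 2-15-5 0-29-4-18-15-27 1-19-7-3-8-16-17 0-10-8-16-36z"/><path data-summit="23 75" d="M53 16l-37 1 0 79 12 17 16 36 10 8 17 0 8 16 7 2 0-7 9-8 3-1 0-18 4-9 0-34 14-4 12 0 15 9 4 0 17-8-8-9-12-2-16-17-11-3-4-14-3 4-14 0-30-10-10-6-4-3z"/><path data-summit="591 539" d="M530 487l-29 11-11 9-6 9-2 11-7 19-1 18 2 14 7 0 18-4 21 0 32 2 37 7 1-85-13-4-4 5-27 1z"/><path data-summit="194 17" d="M258 16l-130 0-2 13-12 21 0 6 3 8 11 3 16 17 12 2 9 8 30-18 15-2 7-8-3-12 10-8 6-3 15 0 12-6 4 0z"/><path data-summit="186 590" d="M248 523l-8 6-9 3-10 12-12 6-41 0-16 15-20 9-6 8 1 9 157 1 0-10-1-4-5-3-2-20-5-10-14-17z"/><path data-summit="92 381" d="M60 325l-4 4 0 4 5 9 0 15-12 14-3 13-19 7-7 7-4 12 0 12 6 4 0 6 2 2 12-1 5-7 10-6 11-2 15-8 24-6 15-7 5-10-1-27-7-6-20-8-10-14-3 4-9 0z"/>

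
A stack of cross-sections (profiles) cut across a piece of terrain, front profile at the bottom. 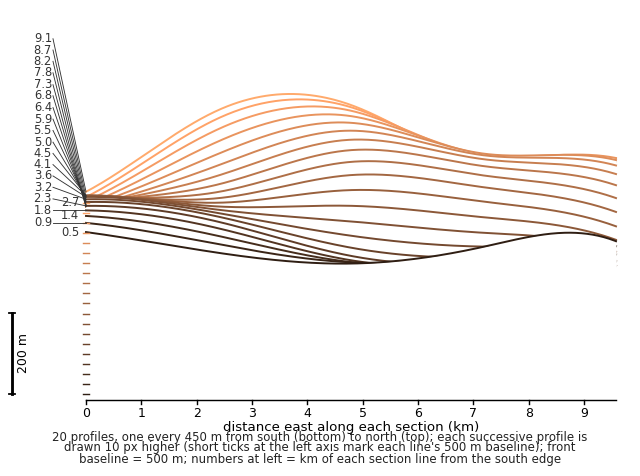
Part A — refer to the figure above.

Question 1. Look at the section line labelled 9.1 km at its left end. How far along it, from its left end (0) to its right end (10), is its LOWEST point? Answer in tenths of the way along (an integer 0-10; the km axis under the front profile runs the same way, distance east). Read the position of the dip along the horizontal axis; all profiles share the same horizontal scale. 0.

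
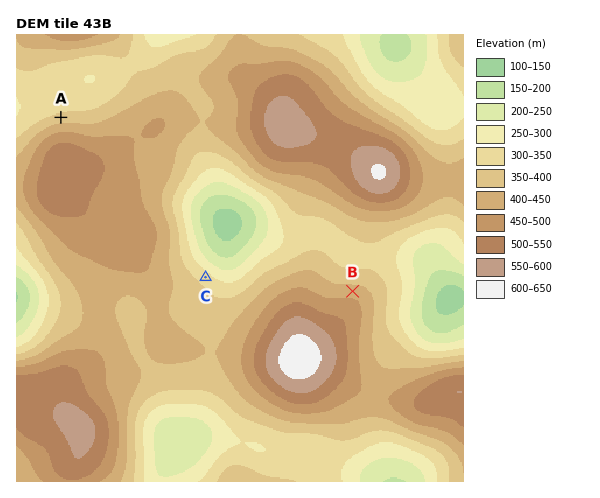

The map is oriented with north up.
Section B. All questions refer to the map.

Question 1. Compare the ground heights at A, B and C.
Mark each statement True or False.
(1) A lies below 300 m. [False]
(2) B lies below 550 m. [True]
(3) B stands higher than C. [True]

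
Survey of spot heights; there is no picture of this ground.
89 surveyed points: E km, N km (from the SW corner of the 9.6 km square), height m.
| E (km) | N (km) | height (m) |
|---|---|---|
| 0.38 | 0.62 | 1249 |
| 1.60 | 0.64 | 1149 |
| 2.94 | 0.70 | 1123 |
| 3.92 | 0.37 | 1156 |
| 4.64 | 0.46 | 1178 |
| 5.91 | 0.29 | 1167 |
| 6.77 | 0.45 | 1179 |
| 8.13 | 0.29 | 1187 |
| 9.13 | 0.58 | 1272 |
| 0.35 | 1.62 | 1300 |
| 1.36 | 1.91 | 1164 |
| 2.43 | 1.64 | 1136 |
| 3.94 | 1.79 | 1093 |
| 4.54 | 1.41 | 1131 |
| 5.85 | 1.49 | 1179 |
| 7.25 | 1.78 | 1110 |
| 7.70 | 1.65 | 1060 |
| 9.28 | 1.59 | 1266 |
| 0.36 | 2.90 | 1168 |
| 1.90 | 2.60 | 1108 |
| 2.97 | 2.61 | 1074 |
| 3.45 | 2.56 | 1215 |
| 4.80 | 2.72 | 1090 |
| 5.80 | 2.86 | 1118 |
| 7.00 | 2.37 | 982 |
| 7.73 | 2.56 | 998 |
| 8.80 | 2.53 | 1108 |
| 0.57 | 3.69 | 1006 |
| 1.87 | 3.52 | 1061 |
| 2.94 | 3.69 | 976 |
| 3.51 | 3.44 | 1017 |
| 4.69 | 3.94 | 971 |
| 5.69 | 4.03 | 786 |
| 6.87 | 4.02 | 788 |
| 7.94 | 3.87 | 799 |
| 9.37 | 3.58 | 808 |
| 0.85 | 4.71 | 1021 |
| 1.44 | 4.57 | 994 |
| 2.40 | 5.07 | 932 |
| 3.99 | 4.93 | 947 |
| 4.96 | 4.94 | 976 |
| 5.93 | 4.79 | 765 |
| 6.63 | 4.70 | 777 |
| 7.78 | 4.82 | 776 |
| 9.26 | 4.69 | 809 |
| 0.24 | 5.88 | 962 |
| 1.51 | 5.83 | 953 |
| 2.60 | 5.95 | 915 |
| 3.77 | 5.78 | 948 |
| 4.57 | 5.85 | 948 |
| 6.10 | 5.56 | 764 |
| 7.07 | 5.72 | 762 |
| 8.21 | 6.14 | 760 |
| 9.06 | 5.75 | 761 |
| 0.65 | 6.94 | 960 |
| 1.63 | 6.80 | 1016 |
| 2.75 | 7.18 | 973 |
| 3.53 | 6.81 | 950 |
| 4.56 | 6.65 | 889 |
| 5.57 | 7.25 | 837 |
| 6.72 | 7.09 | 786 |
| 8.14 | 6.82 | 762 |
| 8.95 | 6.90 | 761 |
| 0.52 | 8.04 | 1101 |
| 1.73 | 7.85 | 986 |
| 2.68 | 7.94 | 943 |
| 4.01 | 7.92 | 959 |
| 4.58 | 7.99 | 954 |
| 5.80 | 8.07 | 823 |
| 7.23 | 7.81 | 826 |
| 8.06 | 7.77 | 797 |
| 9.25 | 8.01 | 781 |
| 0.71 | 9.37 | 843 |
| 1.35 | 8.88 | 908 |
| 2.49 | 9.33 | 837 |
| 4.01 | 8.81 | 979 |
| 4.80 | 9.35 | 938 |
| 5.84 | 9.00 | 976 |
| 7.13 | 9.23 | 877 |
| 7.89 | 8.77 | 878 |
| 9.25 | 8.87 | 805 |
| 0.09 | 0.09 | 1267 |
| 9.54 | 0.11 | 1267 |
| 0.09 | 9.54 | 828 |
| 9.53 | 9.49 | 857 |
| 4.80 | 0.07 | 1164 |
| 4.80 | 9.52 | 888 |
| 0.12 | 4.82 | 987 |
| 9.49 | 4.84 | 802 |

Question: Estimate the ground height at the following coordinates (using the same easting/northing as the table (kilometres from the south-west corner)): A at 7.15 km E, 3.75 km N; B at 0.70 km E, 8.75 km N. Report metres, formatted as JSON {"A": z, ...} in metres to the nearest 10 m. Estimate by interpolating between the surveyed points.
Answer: {"A": 790, "B": 1000}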